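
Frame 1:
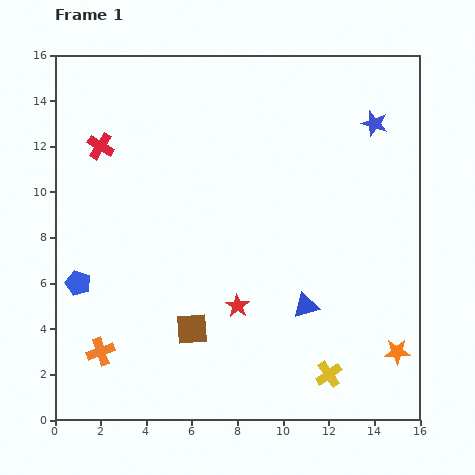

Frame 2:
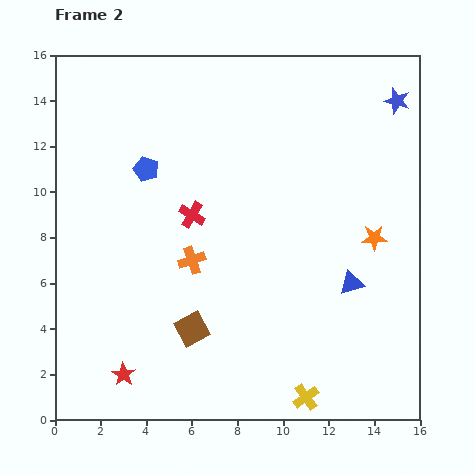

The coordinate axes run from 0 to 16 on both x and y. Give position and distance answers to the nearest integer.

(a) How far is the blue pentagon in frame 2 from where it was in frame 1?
6

The blue pentagon moved from (1, 6) to (4, 11), a distance of √(3² + 5²) ≈ 6.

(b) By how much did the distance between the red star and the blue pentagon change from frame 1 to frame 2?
+2

Distance in frame 1: 7. Distance in frame 2: 9.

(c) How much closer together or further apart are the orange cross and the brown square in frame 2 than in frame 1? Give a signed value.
-1

Distance in frame 1: 4. Distance in frame 2: 3.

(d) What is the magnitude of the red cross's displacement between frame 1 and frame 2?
5

The red cross moved from (2, 12) to (6, 9), a distance of √(4² + 3²) ≈ 5.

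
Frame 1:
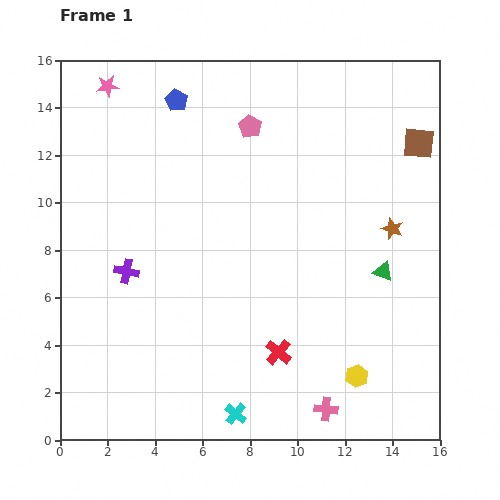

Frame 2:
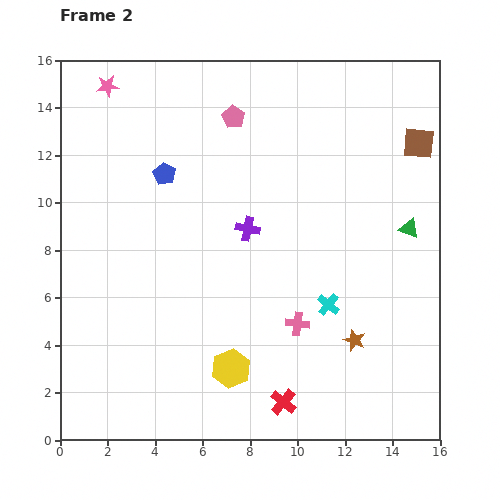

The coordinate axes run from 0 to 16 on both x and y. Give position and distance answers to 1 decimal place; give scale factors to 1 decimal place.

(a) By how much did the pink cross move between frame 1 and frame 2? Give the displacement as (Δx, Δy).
(-1.2, 3.6)

The pink cross was at (11.2, 1.3) in frame 1 and (10.0, 4.9) in frame 2.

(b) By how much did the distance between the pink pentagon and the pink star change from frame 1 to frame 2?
-0.7

Distance in frame 1: 6.2. Distance in frame 2: 5.5.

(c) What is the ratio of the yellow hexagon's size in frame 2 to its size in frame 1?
1.7×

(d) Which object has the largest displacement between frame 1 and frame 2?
the cyan cross

(moved 6.0; next 5.4)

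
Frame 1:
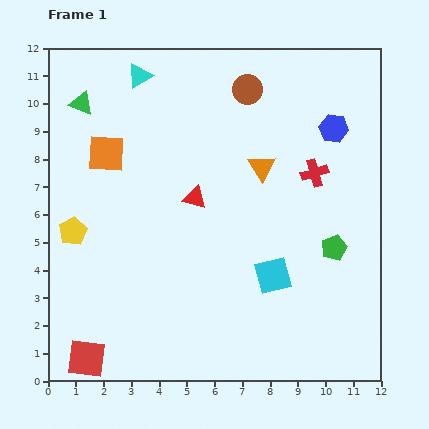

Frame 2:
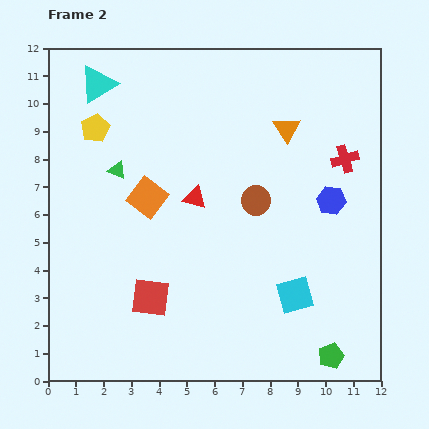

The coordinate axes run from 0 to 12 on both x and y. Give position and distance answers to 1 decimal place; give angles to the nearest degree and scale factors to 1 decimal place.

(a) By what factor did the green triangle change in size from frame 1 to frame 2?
0.8×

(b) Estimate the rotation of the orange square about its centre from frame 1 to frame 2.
34° clockwise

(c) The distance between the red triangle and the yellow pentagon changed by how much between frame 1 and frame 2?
-0.2

Distance in frame 1: 4.6. Distance in frame 2: 4.4.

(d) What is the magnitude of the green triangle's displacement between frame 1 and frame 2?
2.7

The green triangle moved from (1.2, 10.0) to (2.5, 7.6), a distance of √(1.3² + 2.4²) ≈ 2.7.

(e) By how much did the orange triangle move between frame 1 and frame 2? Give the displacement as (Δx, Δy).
(0.9, 1.4)

The orange triangle was at (7.7, 7.7) in frame 1 and (8.6, 9.1) in frame 2.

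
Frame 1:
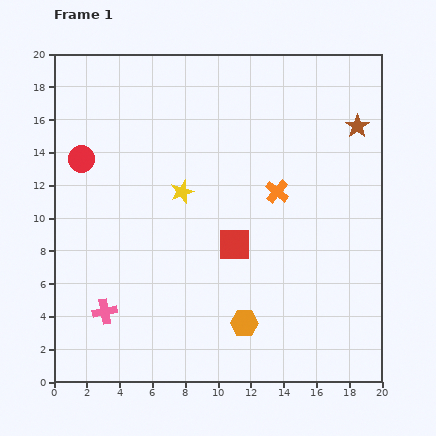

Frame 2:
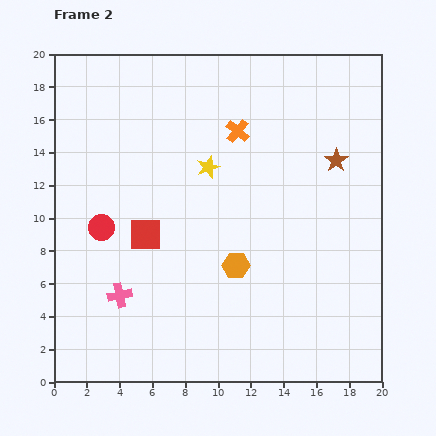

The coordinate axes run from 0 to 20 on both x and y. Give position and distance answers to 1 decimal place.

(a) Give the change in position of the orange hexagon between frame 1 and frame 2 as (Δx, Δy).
(-0.5, 3.5)

The orange hexagon was at (11.6, 3.6) in frame 1 and (11.1, 7.1) in frame 2.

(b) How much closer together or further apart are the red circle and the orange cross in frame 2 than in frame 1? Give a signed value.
-1.9

Distance in frame 1: 12.1. Distance in frame 2: 10.2.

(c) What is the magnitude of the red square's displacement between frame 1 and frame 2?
5.4

The red square moved from (11.0, 8.4) to (5.6, 9.0), a distance of √(5.4² + 0.6²) ≈ 5.4.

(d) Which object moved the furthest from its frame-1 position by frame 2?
the red square

(moved 5.4; next 4.4)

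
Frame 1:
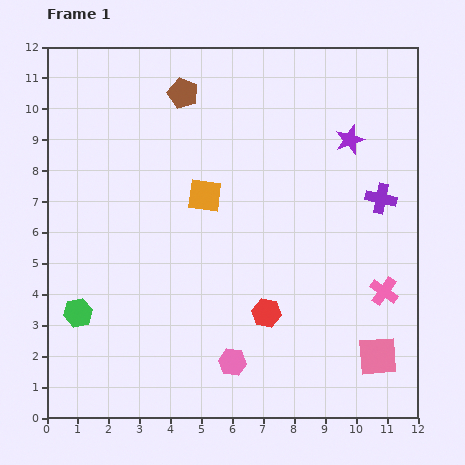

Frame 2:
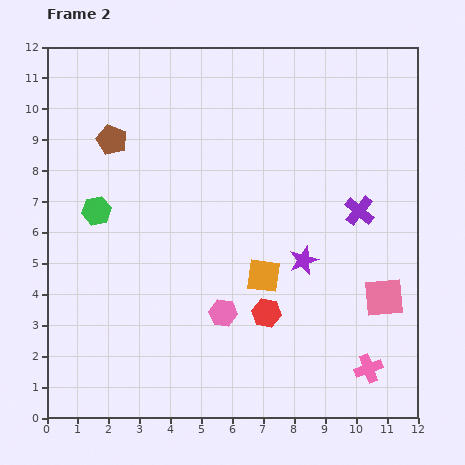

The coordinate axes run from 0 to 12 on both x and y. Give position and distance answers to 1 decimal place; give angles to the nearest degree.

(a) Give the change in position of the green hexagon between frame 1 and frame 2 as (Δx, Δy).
(0.6, 3.3)

The green hexagon was at (1.0, 3.4) in frame 1 and (1.6, 6.7) in frame 2.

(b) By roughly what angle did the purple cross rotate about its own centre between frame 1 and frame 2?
27° clockwise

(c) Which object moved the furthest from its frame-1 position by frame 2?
the purple star

(moved 4.2; next 3.4)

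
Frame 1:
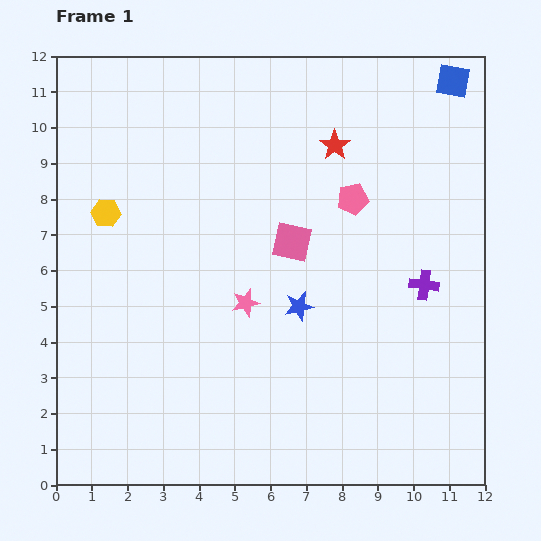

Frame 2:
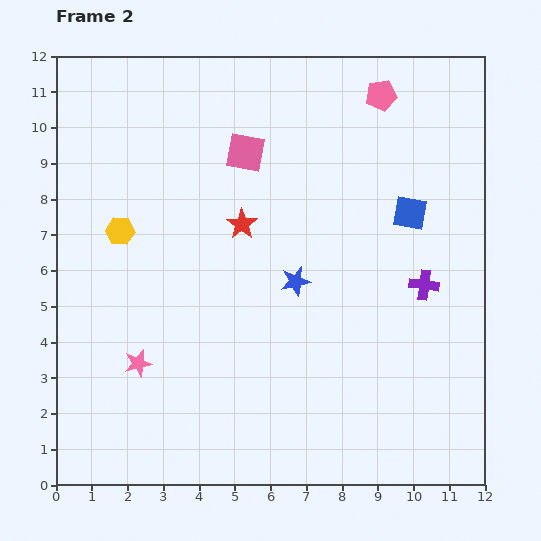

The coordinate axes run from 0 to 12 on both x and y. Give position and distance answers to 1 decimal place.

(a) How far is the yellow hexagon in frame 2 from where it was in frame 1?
0.6

The yellow hexagon moved from (1.4, 7.6) to (1.8, 7.1), a distance of √(0.4² + 0.5²) ≈ 0.6.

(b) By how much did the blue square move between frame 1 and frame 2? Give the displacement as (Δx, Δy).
(-1.2, -3.7)

The blue square was at (11.1, 11.3) in frame 1 and (9.9, 7.6) in frame 2.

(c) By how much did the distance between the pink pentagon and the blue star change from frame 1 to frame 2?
+2.3

Distance in frame 1: 3.4. Distance in frame 2: 5.7.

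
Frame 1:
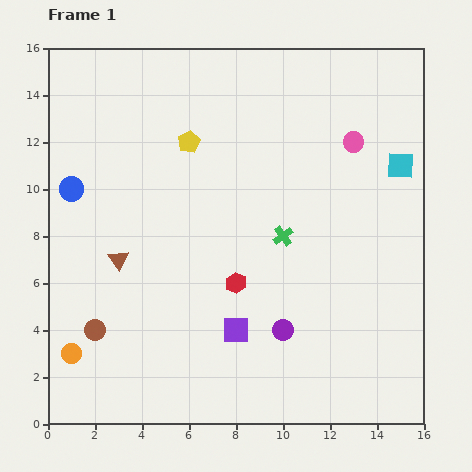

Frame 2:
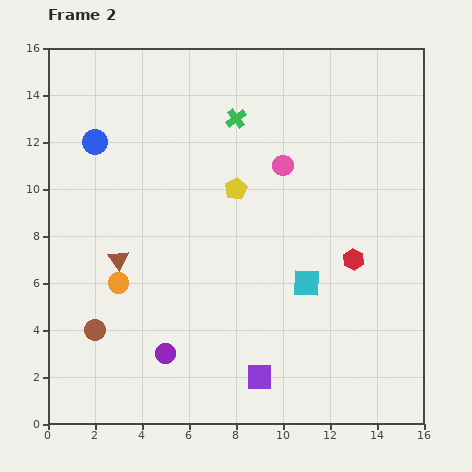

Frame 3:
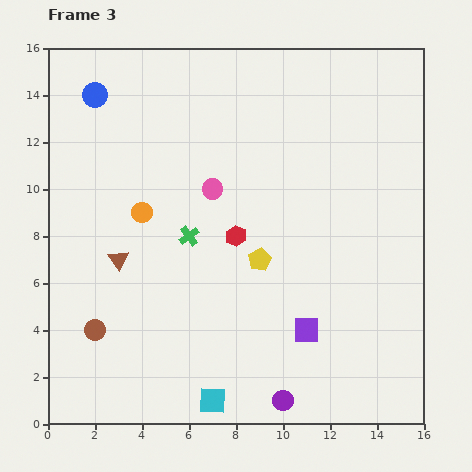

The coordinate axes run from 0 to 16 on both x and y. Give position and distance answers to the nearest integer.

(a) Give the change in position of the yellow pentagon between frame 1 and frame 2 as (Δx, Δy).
(2, -2)

The yellow pentagon was at (6, 12) in frame 1 and (8, 10) in frame 2.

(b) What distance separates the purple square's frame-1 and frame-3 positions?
3

The purple square moved from (8, 4) to (11, 4), a distance of √(3² + 0²) ≈ 3.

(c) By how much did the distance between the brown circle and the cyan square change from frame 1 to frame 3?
-9

Distance in frame 1: 15. Distance in frame 3: 6.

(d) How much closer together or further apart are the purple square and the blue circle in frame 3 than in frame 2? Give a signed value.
+1

Distance in frame 2: 12. Distance in frame 3: 13.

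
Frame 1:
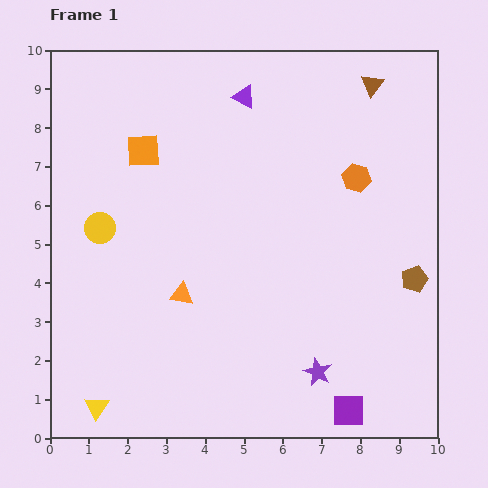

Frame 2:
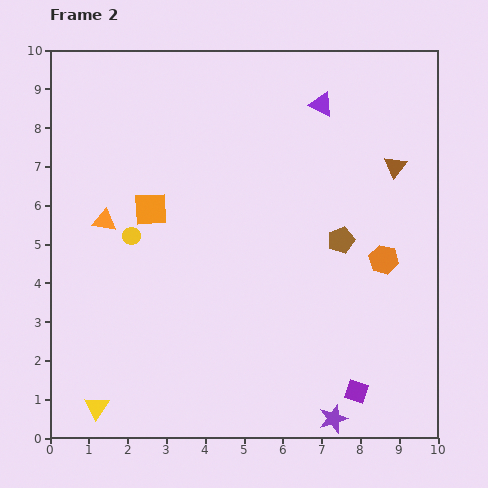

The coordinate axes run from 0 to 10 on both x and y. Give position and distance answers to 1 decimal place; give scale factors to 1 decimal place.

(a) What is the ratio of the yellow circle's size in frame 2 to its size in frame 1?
0.6×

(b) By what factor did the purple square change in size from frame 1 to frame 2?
0.7×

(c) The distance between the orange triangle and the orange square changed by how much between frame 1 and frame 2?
-2.6

Distance in frame 1: 3.8. Distance in frame 2: 1.2.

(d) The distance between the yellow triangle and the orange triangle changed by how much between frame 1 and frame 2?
+1.2

Distance in frame 1: 3.6. Distance in frame 2: 4.8.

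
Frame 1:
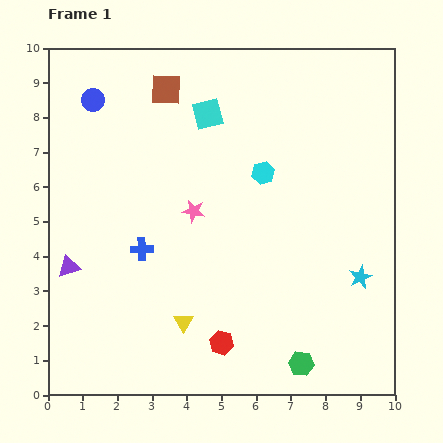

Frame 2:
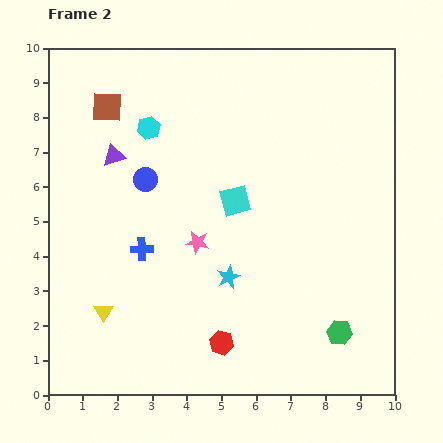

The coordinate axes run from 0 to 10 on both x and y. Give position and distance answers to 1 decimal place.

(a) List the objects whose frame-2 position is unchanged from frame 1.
the red hexagon, the blue cross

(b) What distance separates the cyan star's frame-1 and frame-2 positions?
3.8

The cyan star moved from (9.0, 3.4) to (5.2, 3.4), a distance of √(3.8² + 0.0²) ≈ 3.8.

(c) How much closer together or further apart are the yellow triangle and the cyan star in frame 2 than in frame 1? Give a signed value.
-1.6

Distance in frame 1: 5.3. Distance in frame 2: 3.7.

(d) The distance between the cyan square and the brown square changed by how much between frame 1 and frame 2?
+3.2

Distance in frame 1: 1.4. Distance in frame 2: 4.6.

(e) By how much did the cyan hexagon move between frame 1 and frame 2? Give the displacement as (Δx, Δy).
(-3.3, 1.3)

The cyan hexagon was at (6.2, 6.4) in frame 1 and (2.9, 7.7) in frame 2.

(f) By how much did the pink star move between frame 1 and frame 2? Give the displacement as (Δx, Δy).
(0.1, -0.9)

The pink star was at (4.2, 5.3) in frame 1 and (4.3, 4.4) in frame 2.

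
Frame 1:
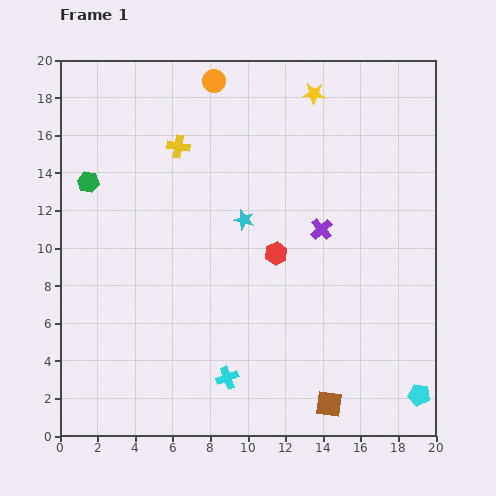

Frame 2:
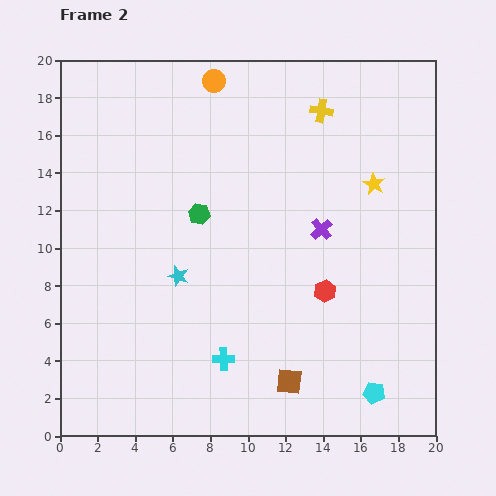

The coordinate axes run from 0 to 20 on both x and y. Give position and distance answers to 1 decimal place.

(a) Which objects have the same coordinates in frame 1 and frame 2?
the orange circle, the purple cross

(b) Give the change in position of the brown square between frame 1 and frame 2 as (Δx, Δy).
(-2.1, 1.2)

The brown square was at (14.3, 1.7) in frame 1 and (12.2, 2.9) in frame 2.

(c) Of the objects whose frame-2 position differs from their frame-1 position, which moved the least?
the cyan cross

(moved 1.0)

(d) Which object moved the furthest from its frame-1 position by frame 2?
the yellow cross

(moved 7.8; next 6.1)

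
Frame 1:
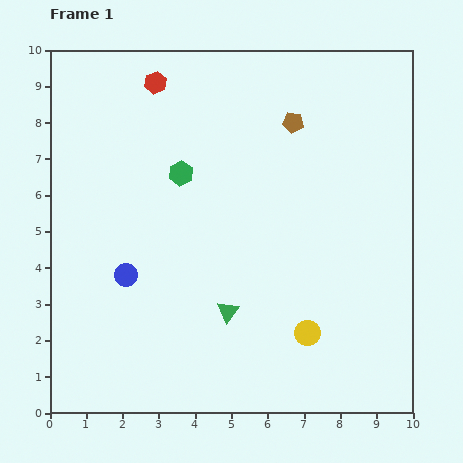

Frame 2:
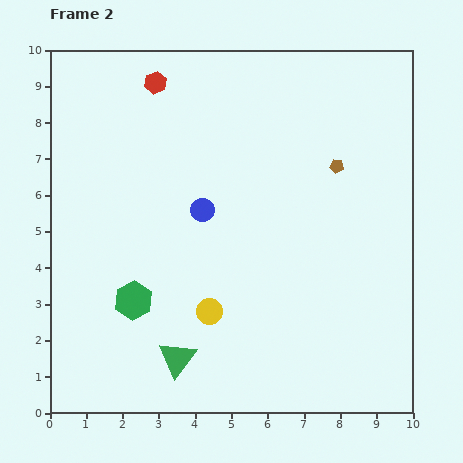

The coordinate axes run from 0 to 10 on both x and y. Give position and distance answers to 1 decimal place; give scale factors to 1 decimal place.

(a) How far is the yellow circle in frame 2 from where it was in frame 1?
2.8

The yellow circle moved from (7.1, 2.2) to (4.4, 2.8), a distance of √(2.7² + 0.6²) ≈ 2.8.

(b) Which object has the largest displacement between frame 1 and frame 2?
the green hexagon

(moved 3.7; next 2.8)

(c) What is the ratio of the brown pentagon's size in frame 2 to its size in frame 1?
0.7×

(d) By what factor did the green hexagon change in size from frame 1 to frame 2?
1.6×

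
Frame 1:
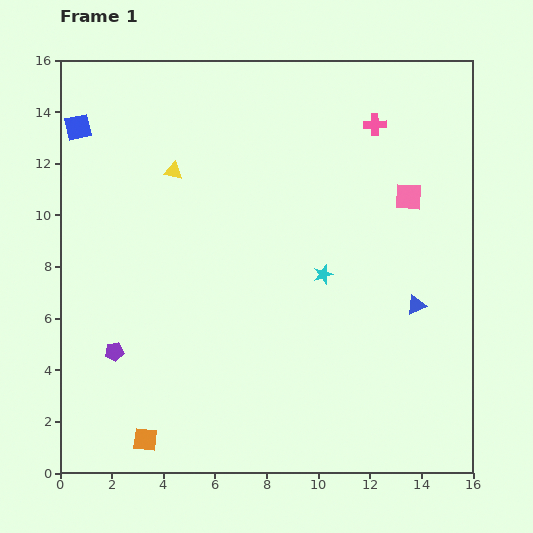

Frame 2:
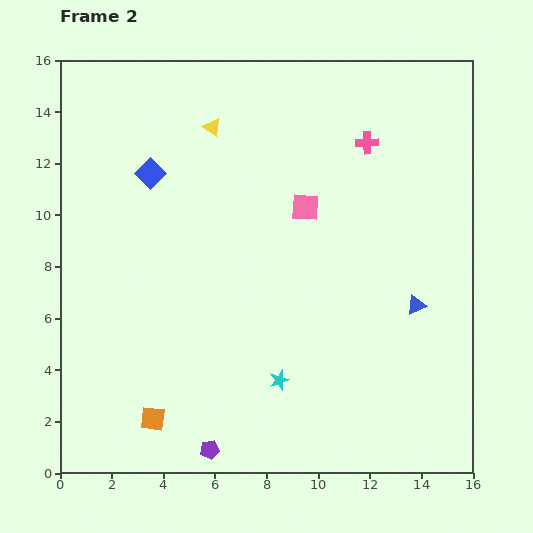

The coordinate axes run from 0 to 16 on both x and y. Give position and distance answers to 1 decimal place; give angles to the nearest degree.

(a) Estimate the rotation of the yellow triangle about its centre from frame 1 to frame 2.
23° clockwise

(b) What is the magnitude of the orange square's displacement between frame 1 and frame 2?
0.9

The orange square moved from (3.3, 1.3) to (3.6, 2.1), a distance of √(0.3² + 0.8²) ≈ 0.9.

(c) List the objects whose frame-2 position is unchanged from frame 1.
the blue triangle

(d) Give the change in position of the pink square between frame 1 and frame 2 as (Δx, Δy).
(-4.0, -0.4)

The pink square was at (13.5, 10.7) in frame 1 and (9.5, 10.3) in frame 2.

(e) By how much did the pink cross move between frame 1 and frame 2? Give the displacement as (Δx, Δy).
(-0.3, -0.7)

The pink cross was at (12.2, 13.5) in frame 1 and (11.9, 12.8) in frame 2.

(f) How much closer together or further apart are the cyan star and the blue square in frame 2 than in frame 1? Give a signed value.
-1.7

Distance in frame 1: 11.1. Distance in frame 2: 9.4.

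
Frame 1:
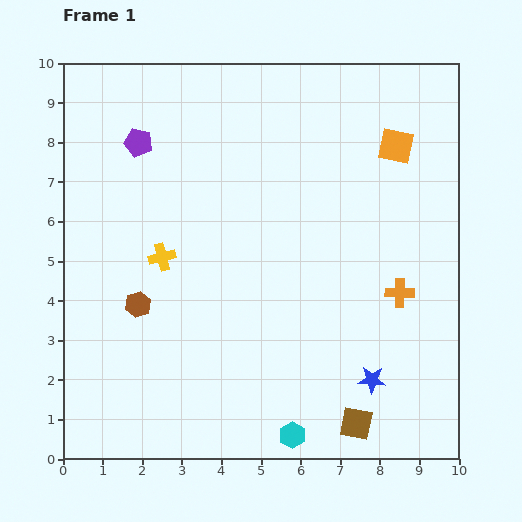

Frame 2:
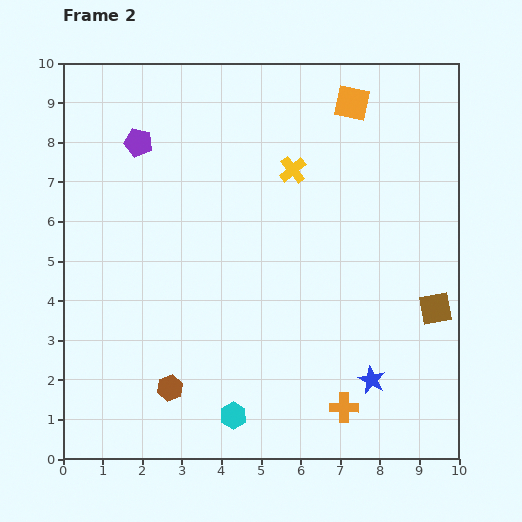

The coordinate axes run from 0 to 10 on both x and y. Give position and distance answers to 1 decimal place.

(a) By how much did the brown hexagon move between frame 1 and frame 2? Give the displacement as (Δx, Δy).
(0.8, -2.1)

The brown hexagon was at (1.9, 3.9) in frame 1 and (2.7, 1.8) in frame 2.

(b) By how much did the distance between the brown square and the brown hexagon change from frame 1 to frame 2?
+0.7

Distance in frame 1: 6.3. Distance in frame 2: 7.0.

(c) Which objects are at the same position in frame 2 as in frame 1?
the purple pentagon, the blue star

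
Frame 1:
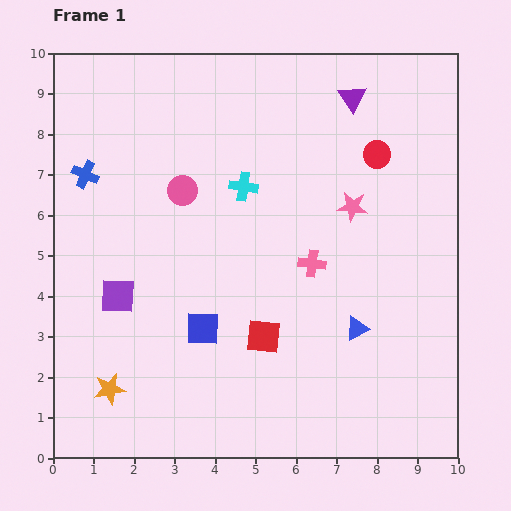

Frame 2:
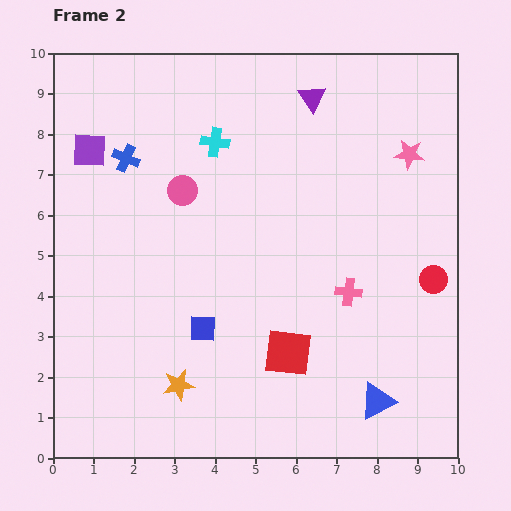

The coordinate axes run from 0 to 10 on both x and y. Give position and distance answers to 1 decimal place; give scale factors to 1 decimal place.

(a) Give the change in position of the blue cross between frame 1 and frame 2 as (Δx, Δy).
(1.0, 0.4)

The blue cross was at (0.8, 7.0) in frame 1 and (1.8, 7.4) in frame 2.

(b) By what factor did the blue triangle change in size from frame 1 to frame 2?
1.5×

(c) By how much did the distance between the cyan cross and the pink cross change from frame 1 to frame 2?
+2.5

Distance in frame 1: 2.5. Distance in frame 2: 5.0.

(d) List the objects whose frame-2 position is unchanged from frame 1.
the pink circle, the blue square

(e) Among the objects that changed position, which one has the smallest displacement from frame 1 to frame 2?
the red square

(moved 0.7)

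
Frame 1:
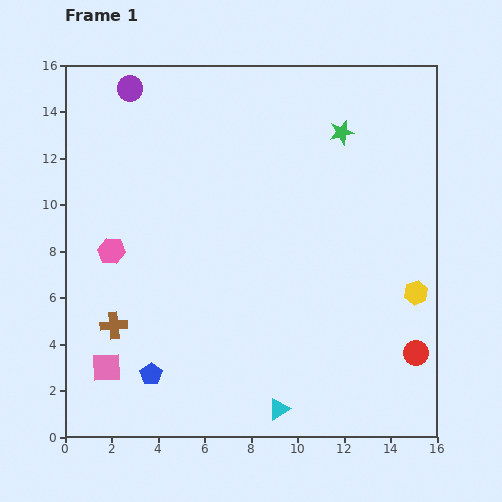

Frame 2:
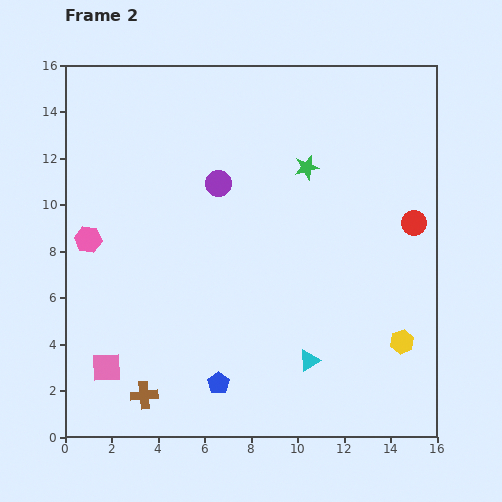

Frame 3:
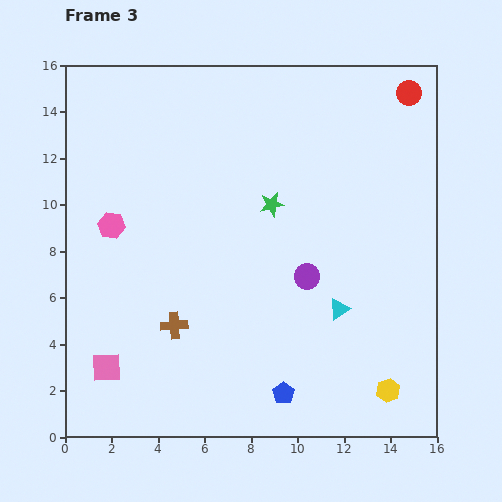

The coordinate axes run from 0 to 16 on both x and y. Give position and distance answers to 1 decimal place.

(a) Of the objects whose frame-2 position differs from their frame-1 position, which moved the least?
the pink hexagon

(moved 1.1)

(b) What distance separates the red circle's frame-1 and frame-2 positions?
5.6

The red circle moved from (15.1, 3.6) to (15.0, 9.2), a distance of √(0.1² + 5.6²) ≈ 5.6.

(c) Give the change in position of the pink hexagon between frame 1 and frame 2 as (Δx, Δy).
(-1.0, 0.5)

The pink hexagon was at (2.0, 8.0) in frame 1 and (1.0, 8.5) in frame 2.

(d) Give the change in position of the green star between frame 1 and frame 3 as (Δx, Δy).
(-3.0, -3.1)

The green star was at (11.9, 13.1) in frame 1 and (8.9, 10.0) in frame 3.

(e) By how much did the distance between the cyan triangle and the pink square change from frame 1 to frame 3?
+2.7

Distance in frame 1: 7.6. Distance in frame 3: 10.3.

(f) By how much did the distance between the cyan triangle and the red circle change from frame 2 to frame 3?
+2.4

Distance in frame 2: 7.4. Distance in frame 3: 9.8.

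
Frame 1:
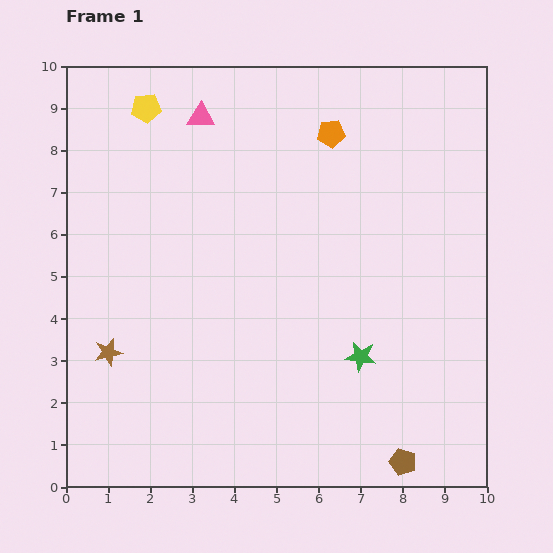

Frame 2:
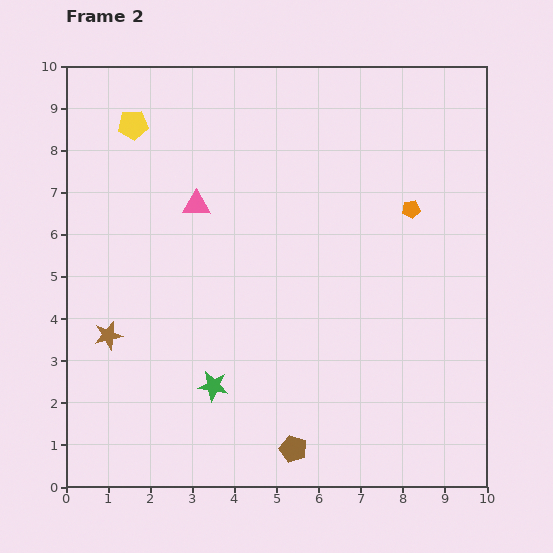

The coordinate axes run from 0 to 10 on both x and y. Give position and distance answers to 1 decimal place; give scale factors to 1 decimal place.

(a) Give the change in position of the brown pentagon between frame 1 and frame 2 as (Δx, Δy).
(-2.6, 0.3)

The brown pentagon was at (8.0, 0.6) in frame 1 and (5.4, 0.9) in frame 2.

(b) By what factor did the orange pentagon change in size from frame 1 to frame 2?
0.7×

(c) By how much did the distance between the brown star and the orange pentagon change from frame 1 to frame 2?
+0.4

Distance in frame 1: 7.4. Distance in frame 2: 7.8.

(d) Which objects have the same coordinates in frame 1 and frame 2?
none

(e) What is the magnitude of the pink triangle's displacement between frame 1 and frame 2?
2.1

The pink triangle moved from (3.2, 8.8) to (3.1, 6.7), a distance of √(0.1² + 2.1²) ≈ 2.1.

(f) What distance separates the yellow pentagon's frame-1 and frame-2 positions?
0.5

The yellow pentagon moved from (1.9, 9.0) to (1.6, 8.6), a distance of √(0.3² + 0.4²) ≈ 0.5.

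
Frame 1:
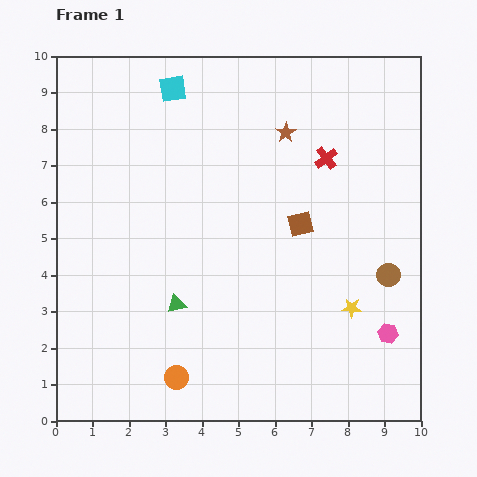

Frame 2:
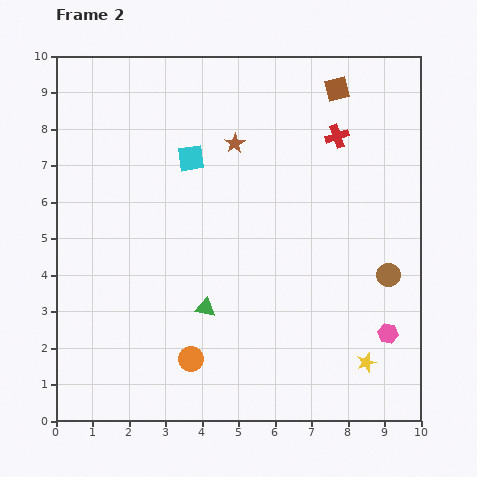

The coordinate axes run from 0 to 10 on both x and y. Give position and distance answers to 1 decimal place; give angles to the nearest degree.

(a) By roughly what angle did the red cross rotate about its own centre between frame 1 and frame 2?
18° clockwise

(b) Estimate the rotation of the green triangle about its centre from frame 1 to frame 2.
25° clockwise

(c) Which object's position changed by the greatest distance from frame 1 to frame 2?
the brown square

(moved 3.8; next 2.0)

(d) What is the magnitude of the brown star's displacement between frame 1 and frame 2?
1.4

The brown star moved from (6.3, 7.9) to (4.9, 7.6), a distance of √(1.4² + 0.3²) ≈ 1.4.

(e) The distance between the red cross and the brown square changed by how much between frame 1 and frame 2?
-0.6

Distance in frame 1: 1.9. Distance in frame 2: 1.3.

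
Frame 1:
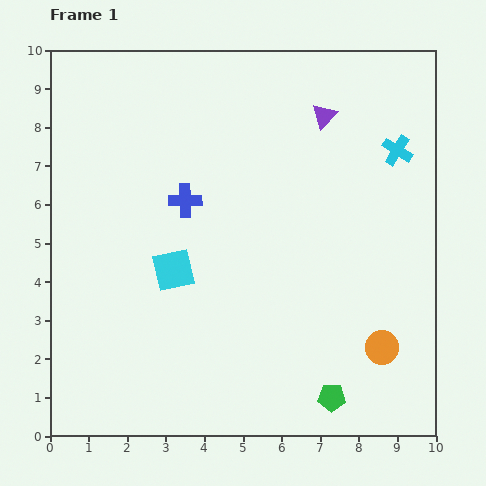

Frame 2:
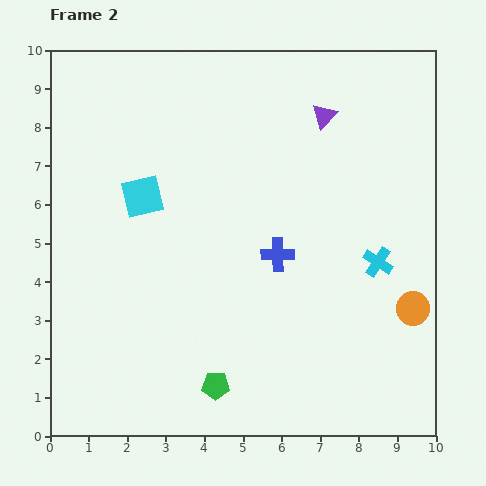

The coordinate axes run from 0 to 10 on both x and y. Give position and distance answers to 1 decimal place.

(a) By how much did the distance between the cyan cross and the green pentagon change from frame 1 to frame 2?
-1.3

Distance in frame 1: 6.6. Distance in frame 2: 5.3.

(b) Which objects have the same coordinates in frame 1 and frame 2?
the purple triangle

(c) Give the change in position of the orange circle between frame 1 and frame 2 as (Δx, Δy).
(0.8, 1.0)

The orange circle was at (8.6, 2.3) in frame 1 and (9.4, 3.3) in frame 2.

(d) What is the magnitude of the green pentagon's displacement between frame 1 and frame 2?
3.0

The green pentagon moved from (7.3, 1.0) to (4.3, 1.3), a distance of √(3.0² + 0.3²) ≈ 3.0.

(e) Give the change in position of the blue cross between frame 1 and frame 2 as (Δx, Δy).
(2.4, -1.4)

The blue cross was at (3.5, 6.1) in frame 1 and (5.9, 4.7) in frame 2.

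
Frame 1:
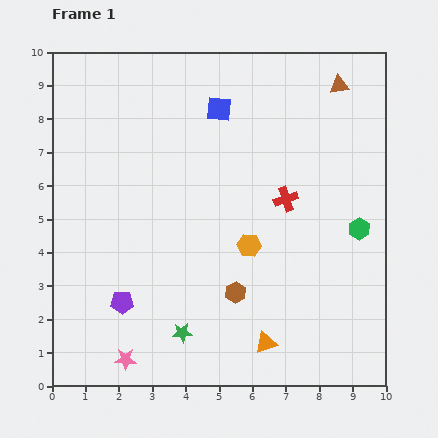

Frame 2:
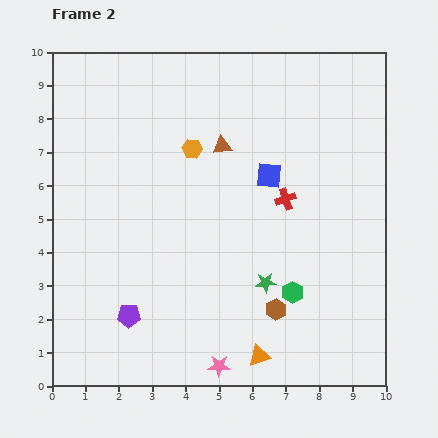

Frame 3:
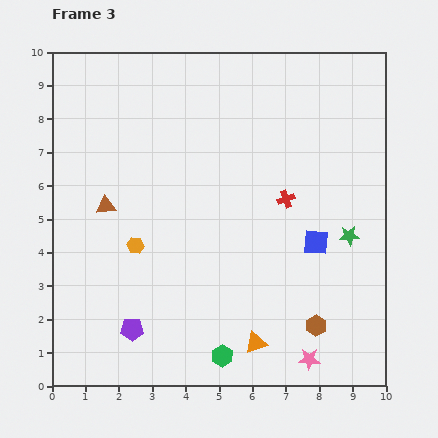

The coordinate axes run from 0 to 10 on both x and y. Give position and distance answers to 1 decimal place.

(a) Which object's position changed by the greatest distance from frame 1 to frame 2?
the brown triangle

(moved 3.9; next 3.4)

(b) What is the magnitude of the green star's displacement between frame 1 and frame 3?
5.8

The green star moved from (3.9, 1.6) to (8.9, 4.5), a distance of √(5.0² + 2.9²) ≈ 5.8.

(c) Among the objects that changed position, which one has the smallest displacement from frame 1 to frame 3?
the orange triangle

(moved 0.3)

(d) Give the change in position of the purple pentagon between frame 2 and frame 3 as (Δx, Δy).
(0.1, -0.4)

The purple pentagon was at (2.3, 2.1) in frame 2 and (2.4, 1.7) in frame 3.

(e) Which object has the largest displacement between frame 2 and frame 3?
the brown triangle

(moved 3.9; next 3.4)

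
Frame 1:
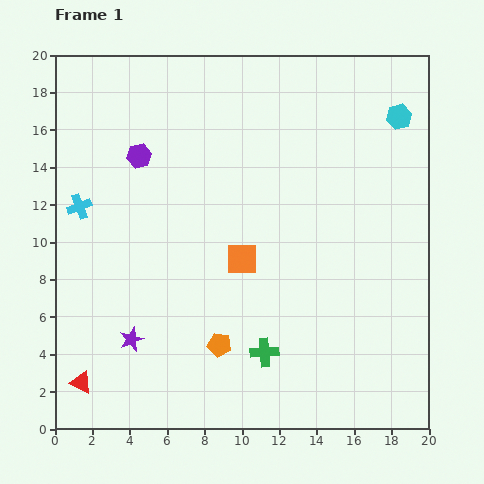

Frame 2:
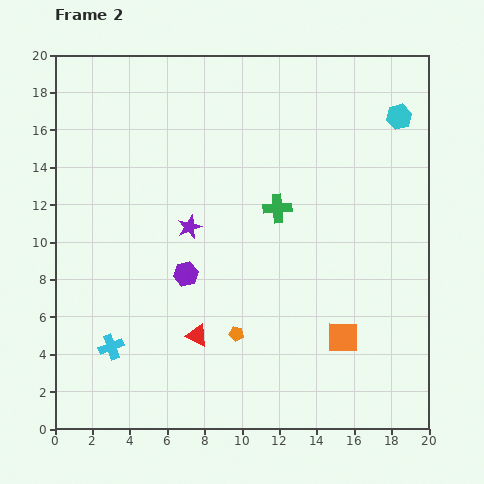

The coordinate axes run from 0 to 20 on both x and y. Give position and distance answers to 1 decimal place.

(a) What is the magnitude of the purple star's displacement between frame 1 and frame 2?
6.8

The purple star moved from (4.1, 4.8) to (7.2, 10.8), a distance of √(3.1² + 6.0²) ≈ 6.8.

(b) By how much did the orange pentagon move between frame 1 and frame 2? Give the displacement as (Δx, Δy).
(0.9, 0.6)

The orange pentagon was at (8.8, 4.5) in frame 1 and (9.7, 5.1) in frame 2.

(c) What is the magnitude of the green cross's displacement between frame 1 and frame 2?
7.7

The green cross moved from (11.2, 4.1) to (11.9, 11.8), a distance of √(0.7² + 7.7²) ≈ 7.7.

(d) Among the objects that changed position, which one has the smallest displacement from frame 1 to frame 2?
the orange pentagon

(moved 1.1)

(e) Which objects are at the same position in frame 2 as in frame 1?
the cyan hexagon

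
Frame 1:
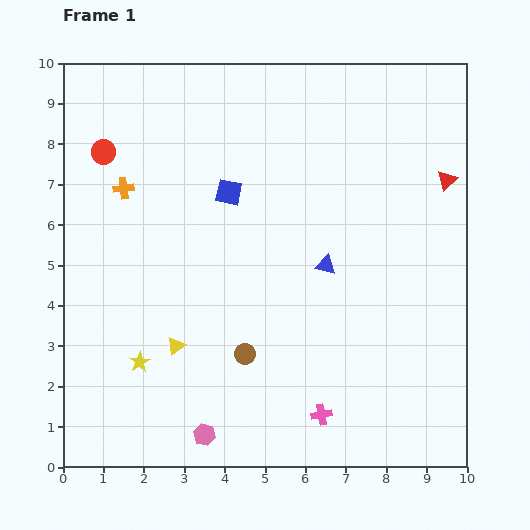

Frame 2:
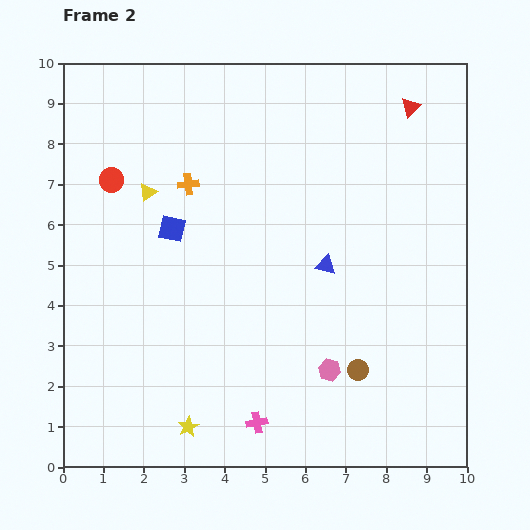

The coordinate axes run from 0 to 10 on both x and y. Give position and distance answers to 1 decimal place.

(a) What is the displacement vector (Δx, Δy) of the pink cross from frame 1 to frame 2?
(-1.6, -0.2)

The pink cross was at (6.4, 1.3) in frame 1 and (4.8, 1.1) in frame 2.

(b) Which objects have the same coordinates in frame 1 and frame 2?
the blue triangle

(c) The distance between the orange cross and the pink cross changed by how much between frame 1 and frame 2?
-1.3

Distance in frame 1: 7.4. Distance in frame 2: 6.1.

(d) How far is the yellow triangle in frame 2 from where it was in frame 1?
3.9

The yellow triangle moved from (2.8, 3.0) to (2.1, 6.8), a distance of √(0.7² + 3.8²) ≈ 3.9.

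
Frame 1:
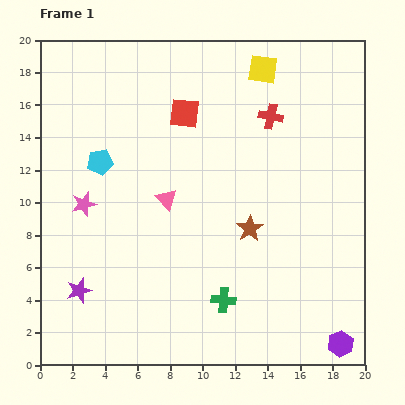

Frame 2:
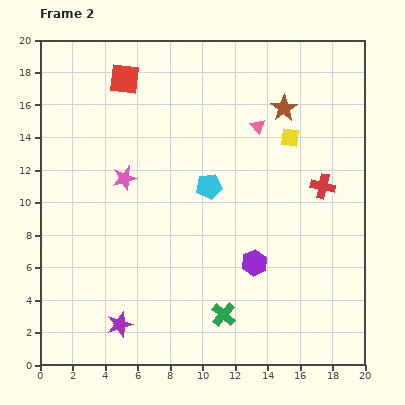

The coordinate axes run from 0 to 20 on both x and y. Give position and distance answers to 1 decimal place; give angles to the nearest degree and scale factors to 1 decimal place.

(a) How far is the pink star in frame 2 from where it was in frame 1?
3.0

The pink star moved from (2.7, 9.9) to (5.2, 11.5), a distance of √(2.5² + 1.6²) ≈ 3.0.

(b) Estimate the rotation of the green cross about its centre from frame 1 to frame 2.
37° clockwise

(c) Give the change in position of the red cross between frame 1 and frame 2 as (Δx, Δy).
(3.2, -4.3)

The red cross was at (14.2, 15.3) in frame 1 and (17.4, 11.0) in frame 2.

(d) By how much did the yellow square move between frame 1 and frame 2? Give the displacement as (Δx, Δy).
(1.7, -4.2)

The yellow square was at (13.7, 18.2) in frame 1 and (15.4, 14.0) in frame 2.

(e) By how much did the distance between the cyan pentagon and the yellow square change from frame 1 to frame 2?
-5.7

Distance in frame 1: 11.5. Distance in frame 2: 5.8.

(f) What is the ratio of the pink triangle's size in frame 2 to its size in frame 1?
0.7×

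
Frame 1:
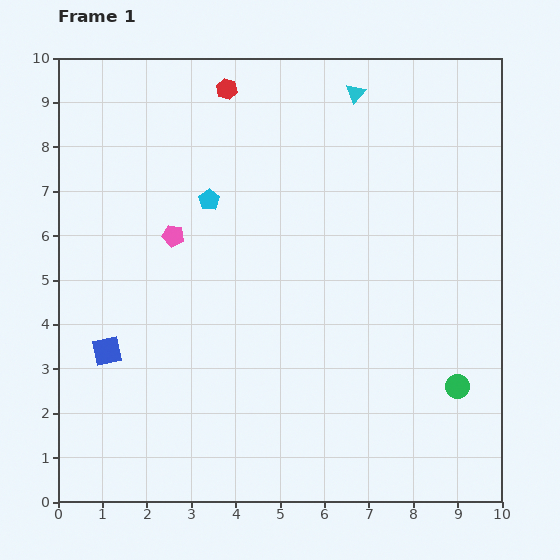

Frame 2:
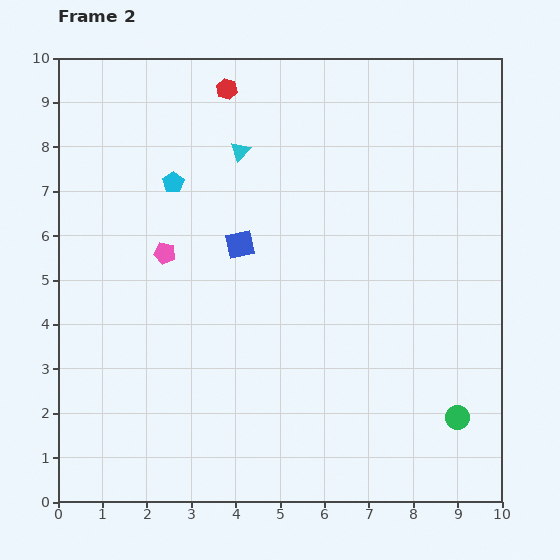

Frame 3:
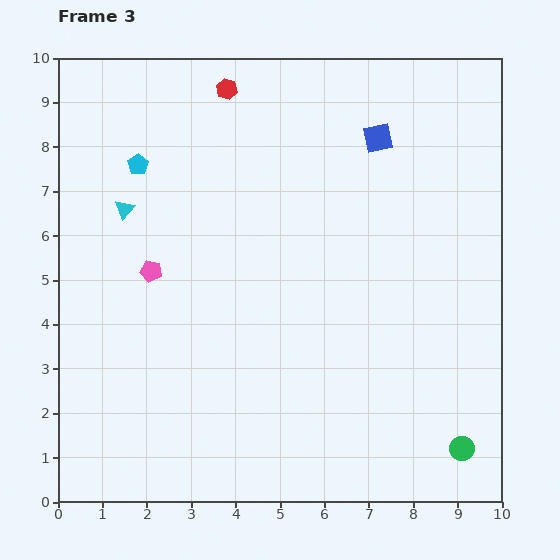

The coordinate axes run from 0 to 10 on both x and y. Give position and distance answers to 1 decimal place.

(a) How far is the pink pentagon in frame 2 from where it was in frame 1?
0.4

The pink pentagon moved from (2.6, 6.0) to (2.4, 5.6), a distance of √(0.2² + 0.4²) ≈ 0.4.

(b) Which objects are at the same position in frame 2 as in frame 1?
the red hexagon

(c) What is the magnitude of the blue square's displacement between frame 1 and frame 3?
7.8

The blue square moved from (1.1, 3.4) to (7.2, 8.2), a distance of √(6.1² + 4.8²) ≈ 7.8.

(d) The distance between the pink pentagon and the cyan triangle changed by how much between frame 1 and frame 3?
-3.7

Distance in frame 1: 5.2. Distance in frame 3: 1.5.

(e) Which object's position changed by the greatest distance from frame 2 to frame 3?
the blue square

(moved 3.9; next 2.9)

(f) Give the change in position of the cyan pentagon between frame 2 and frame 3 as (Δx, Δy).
(-0.8, 0.4)

The cyan pentagon was at (2.6, 7.2) in frame 2 and (1.8, 7.6) in frame 3.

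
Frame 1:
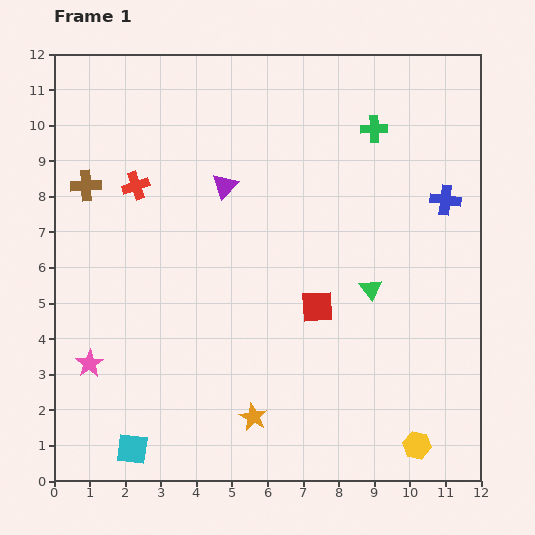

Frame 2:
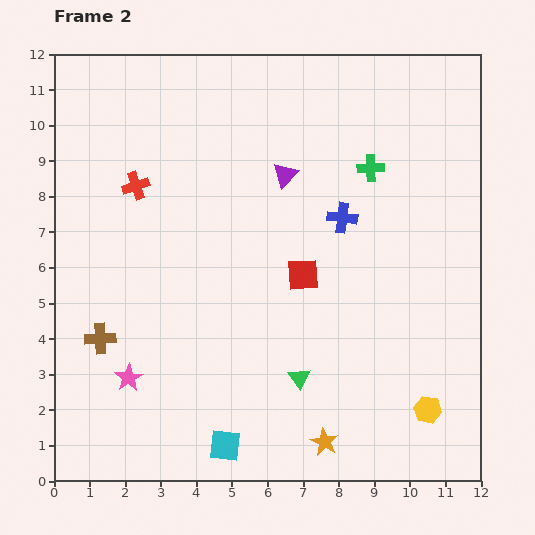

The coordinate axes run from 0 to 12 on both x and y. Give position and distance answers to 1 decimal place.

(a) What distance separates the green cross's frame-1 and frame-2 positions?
1.1

The green cross moved from (9.0, 9.9) to (8.9, 8.8), a distance of √(0.1² + 1.1²) ≈ 1.1.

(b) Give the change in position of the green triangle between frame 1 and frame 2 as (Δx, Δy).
(-2.0, -2.5)

The green triangle was at (8.9, 5.4) in frame 1 and (6.9, 2.9) in frame 2.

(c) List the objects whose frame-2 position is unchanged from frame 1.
the red cross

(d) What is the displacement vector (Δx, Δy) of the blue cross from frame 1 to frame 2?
(-2.9, -0.5)

The blue cross was at (11.0, 7.9) in frame 1 and (8.1, 7.4) in frame 2.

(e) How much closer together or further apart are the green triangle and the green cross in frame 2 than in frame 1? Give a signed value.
+1.7

Distance in frame 1: 4.5. Distance in frame 2: 6.2.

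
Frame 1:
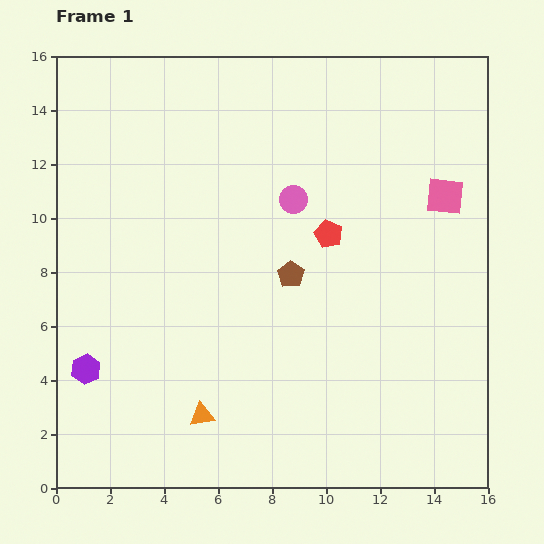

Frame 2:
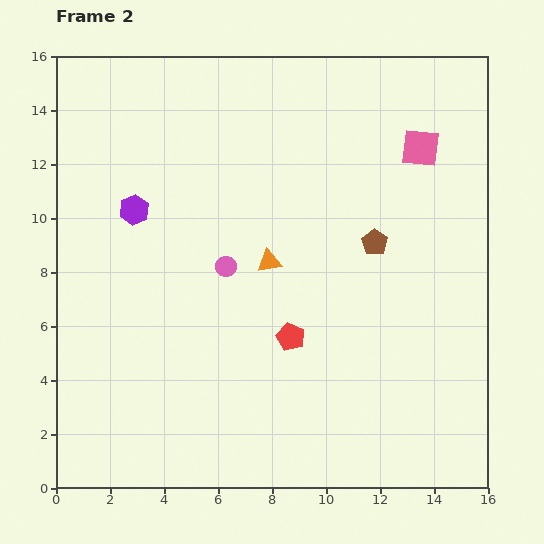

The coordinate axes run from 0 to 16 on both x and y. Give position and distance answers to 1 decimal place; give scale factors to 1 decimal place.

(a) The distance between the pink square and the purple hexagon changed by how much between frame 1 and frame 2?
-4.0

Distance in frame 1: 14.8. Distance in frame 2: 10.8.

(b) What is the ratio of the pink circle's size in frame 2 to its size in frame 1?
0.7×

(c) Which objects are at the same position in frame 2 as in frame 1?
none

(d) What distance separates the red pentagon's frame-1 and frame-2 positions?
4.0

The red pentagon moved from (10.1, 9.4) to (8.7, 5.6), a distance of √(1.4² + 3.8²) ≈ 4.0.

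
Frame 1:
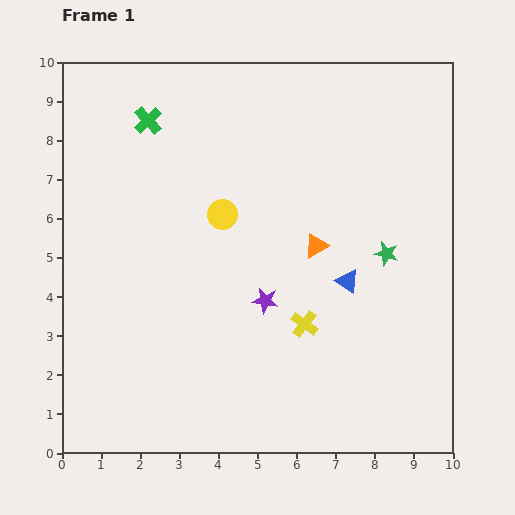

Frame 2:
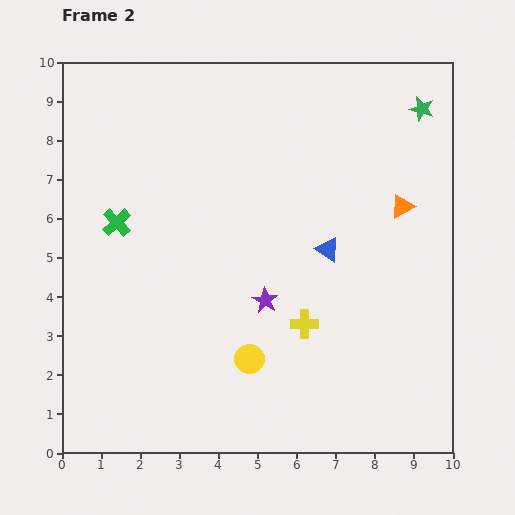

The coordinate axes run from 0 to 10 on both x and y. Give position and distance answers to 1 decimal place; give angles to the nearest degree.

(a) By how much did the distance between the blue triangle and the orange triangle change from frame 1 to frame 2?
+1.0

Distance in frame 1: 1.2. Distance in frame 2: 2.2.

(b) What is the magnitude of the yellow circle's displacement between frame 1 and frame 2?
3.8

The yellow circle moved from (4.1, 6.1) to (4.8, 2.4), a distance of √(0.7² + 3.7²) ≈ 3.8.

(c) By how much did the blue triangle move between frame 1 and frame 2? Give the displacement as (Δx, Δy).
(-0.5, 0.8)

The blue triangle was at (7.3, 4.4) in frame 1 and (6.8, 5.2) in frame 2.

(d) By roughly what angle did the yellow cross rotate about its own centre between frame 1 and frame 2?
36° counter-clockwise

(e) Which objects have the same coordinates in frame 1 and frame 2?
the yellow cross, the purple star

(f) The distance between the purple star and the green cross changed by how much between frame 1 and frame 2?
-1.2

Distance in frame 1: 5.5. Distance in frame 2: 4.3.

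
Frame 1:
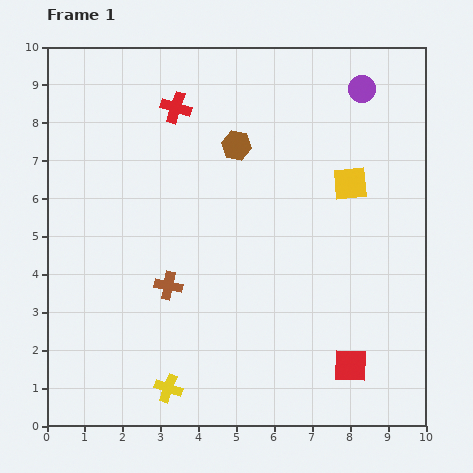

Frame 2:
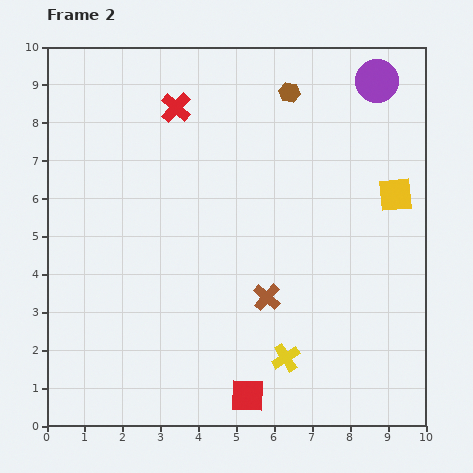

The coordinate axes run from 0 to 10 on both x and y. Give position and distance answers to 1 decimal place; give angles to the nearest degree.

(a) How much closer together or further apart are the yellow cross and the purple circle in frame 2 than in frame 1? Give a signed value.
-1.7

Distance in frame 1: 9.4. Distance in frame 2: 7.7.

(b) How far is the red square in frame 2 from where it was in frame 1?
2.8

The red square moved from (8.0, 1.6) to (5.3, 0.8), a distance of √(2.7² + 0.8²) ≈ 2.8.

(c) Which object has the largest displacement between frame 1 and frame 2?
the yellow cross

(moved 3.2; next 2.8)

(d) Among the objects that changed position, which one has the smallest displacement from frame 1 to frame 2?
the purple circle

(moved 0.4)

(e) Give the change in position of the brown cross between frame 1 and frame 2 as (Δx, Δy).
(2.6, -0.3)

The brown cross was at (3.2, 3.7) in frame 1 and (5.8, 3.4) in frame 2.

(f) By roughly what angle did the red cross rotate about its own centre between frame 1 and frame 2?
26° clockwise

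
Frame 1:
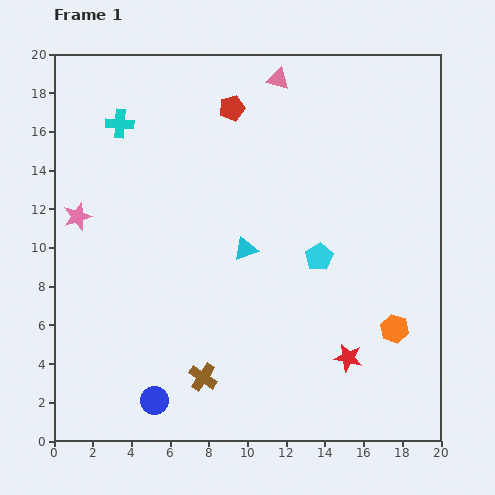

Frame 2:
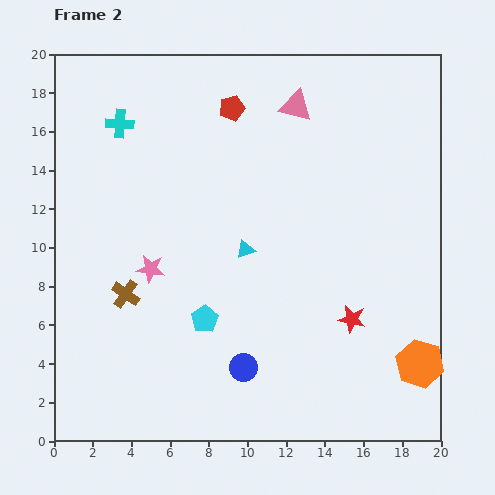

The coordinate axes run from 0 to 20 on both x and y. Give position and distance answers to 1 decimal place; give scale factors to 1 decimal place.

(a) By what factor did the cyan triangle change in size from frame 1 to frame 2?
0.8×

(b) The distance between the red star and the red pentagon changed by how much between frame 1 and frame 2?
-1.7

Distance in frame 1: 14.2. Distance in frame 2: 12.5.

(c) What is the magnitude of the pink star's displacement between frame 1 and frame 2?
4.7

The pink star moved from (1.2, 11.6) to (5.0, 8.9), a distance of √(3.8² + 2.7²) ≈ 4.7.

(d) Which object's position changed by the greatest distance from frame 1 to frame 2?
the cyan pentagon

(moved 6.7; next 5.9)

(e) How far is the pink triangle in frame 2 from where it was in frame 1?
1.7

The pink triangle moved from (11.6, 18.7) to (12.5, 17.3), a distance of √(0.9² + 1.4²) ≈ 1.7.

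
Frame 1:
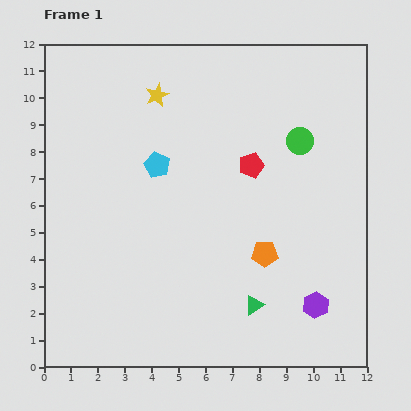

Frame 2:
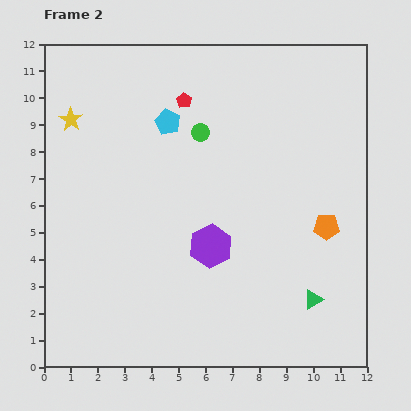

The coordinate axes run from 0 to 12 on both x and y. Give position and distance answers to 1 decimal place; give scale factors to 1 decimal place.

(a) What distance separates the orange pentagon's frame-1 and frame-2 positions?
2.5

The orange pentagon moved from (8.2, 4.2) to (10.5, 5.2), a distance of √(2.3² + 1.0²) ≈ 2.5.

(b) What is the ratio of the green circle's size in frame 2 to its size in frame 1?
0.7×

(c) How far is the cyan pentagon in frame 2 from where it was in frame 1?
1.6

The cyan pentagon moved from (4.2, 7.5) to (4.6, 9.1), a distance of √(0.4² + 1.6²) ≈ 1.6.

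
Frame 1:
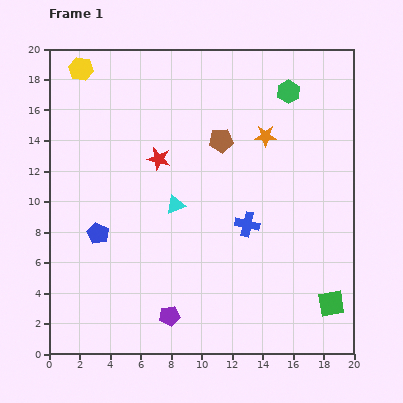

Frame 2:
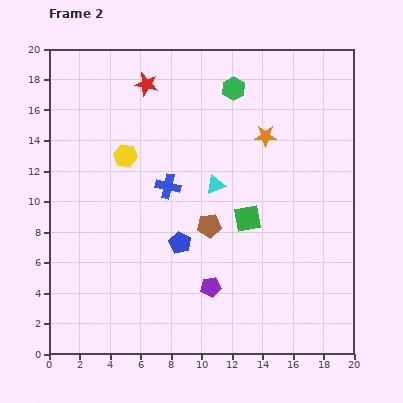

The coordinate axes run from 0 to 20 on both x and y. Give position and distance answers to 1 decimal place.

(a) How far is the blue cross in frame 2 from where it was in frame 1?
5.8

The blue cross moved from (13.0, 8.5) to (7.8, 11.0), a distance of √(5.2² + 2.5²) ≈ 5.8.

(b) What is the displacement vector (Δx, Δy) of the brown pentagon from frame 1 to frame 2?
(-0.8, -5.6)

The brown pentagon was at (11.3, 14.0) in frame 1 and (10.5, 8.4) in frame 2.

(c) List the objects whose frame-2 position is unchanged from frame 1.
the orange star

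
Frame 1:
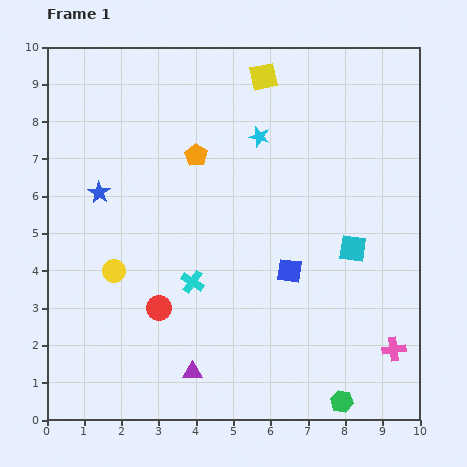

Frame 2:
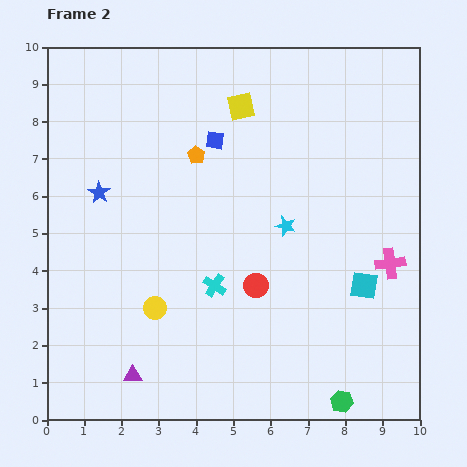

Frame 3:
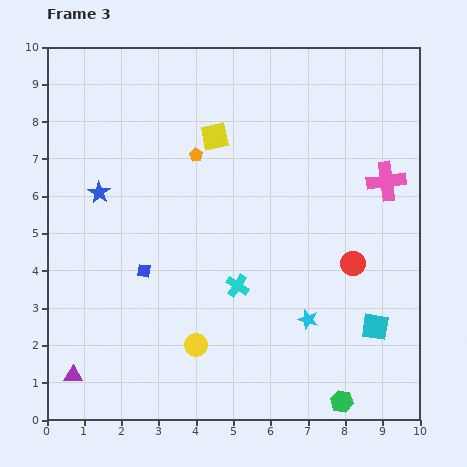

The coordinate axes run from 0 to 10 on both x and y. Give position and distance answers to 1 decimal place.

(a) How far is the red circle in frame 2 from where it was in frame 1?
2.7

The red circle moved from (3.0, 3.0) to (5.6, 3.6), a distance of √(2.6² + 0.6²) ≈ 2.7.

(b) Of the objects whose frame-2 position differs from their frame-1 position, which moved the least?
the cyan cross

(moved 0.6)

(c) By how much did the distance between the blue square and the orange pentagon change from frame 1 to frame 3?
-0.6

Distance in frame 1: 4.0. Distance in frame 3: 3.4.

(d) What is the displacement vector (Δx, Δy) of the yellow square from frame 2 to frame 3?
(-0.7, -0.8)

The yellow square was at (5.2, 8.4) in frame 2 and (4.5, 7.6) in frame 3.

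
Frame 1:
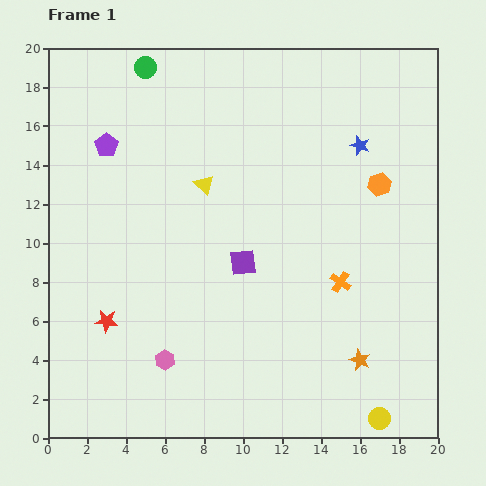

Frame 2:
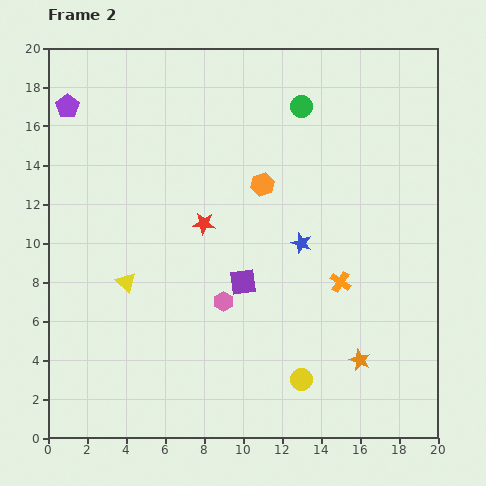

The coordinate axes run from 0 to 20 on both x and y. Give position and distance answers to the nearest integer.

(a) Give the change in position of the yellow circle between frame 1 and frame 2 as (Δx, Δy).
(-4, 2)

The yellow circle was at (17, 1) in frame 1 and (13, 3) in frame 2.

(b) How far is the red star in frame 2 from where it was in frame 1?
7

The red star moved from (3, 6) to (8, 11), a distance of √(5² + 5²) ≈ 7.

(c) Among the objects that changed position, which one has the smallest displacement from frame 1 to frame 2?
the purple square

(moved 1)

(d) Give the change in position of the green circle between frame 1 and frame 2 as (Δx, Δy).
(8, -2)

The green circle was at (5, 19) in frame 1 and (13, 17) in frame 2.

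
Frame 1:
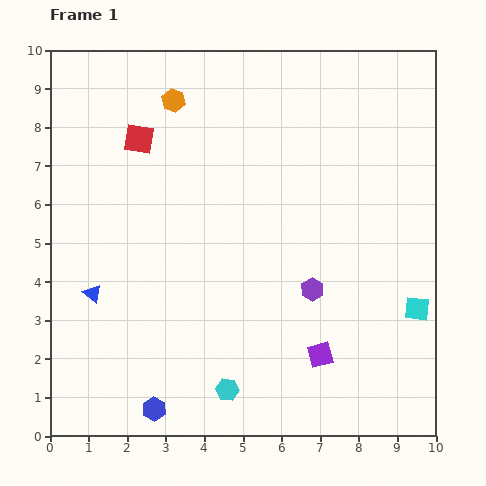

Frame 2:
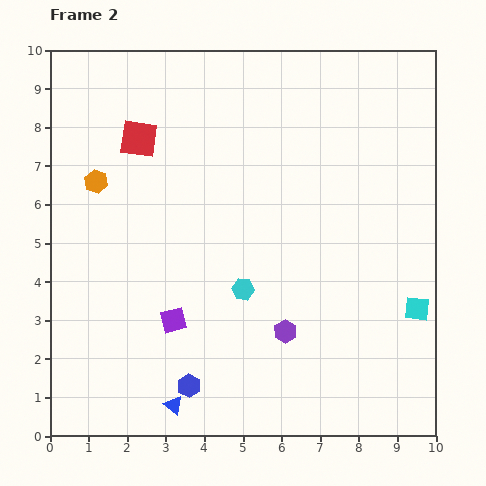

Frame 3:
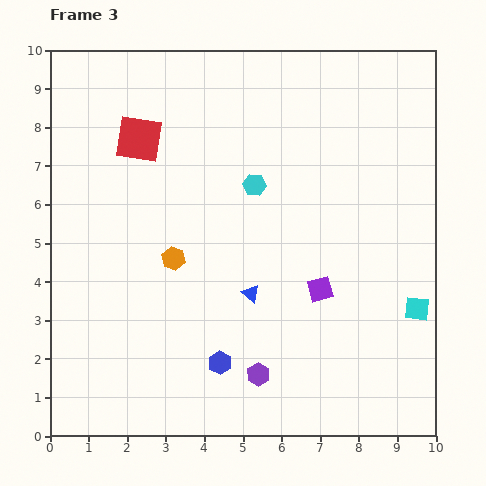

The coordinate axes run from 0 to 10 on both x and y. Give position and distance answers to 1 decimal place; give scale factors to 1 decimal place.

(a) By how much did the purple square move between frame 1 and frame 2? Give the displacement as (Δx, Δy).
(-3.8, 0.9)

The purple square was at (7.0, 2.1) in frame 1 and (3.2, 3.0) in frame 2.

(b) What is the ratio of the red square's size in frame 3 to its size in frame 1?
1.6×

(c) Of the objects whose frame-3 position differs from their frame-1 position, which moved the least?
the purple square

(moved 1.7)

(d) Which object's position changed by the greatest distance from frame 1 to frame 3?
the cyan hexagon

(moved 5.3; next 4.1)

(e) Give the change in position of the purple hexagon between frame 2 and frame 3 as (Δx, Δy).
(-0.7, -1.1)

The purple hexagon was at (6.1, 2.7) in frame 2 and (5.4, 1.6) in frame 3.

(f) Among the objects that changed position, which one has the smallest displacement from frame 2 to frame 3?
the blue hexagon

(moved 1.0)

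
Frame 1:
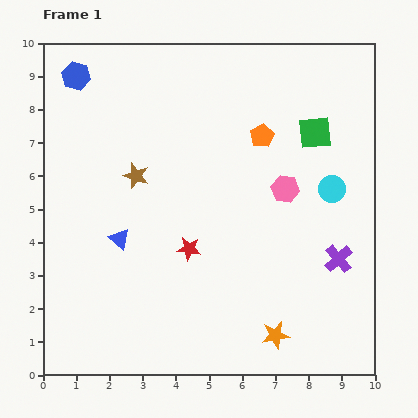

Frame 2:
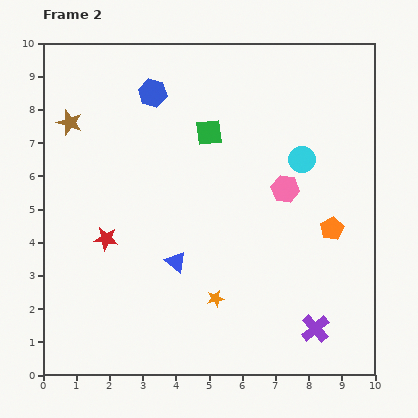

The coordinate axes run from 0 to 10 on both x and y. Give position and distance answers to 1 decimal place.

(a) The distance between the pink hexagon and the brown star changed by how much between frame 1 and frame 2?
+2.3

Distance in frame 1: 4.5. Distance in frame 2: 6.8.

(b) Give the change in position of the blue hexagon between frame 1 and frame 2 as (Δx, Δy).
(2.3, -0.5)

The blue hexagon was at (1.0, 9.0) in frame 1 and (3.3, 8.5) in frame 2.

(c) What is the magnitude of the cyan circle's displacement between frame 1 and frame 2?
1.3

The cyan circle moved from (8.7, 5.6) to (7.8, 6.5), a distance of √(0.9² + 0.9²) ≈ 1.3.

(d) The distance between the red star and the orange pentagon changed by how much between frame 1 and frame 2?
+2.8

Distance in frame 1: 4.0. Distance in frame 2: 6.8.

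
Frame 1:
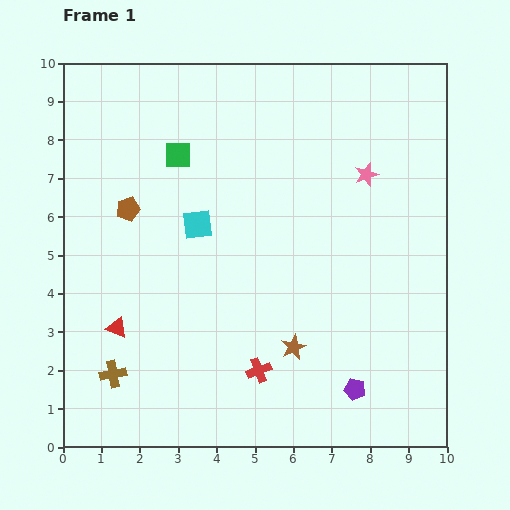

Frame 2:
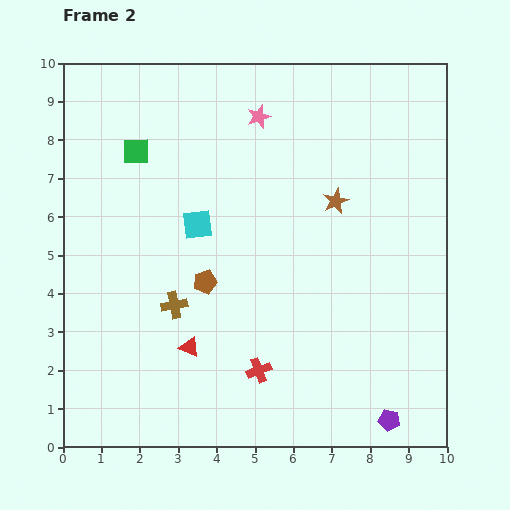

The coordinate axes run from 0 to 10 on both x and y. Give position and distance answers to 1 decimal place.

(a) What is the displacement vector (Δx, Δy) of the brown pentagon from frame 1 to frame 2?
(2.0, -1.9)

The brown pentagon was at (1.7, 6.2) in frame 1 and (3.7, 4.3) in frame 2.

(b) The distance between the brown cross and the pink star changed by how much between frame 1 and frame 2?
-3.0

Distance in frame 1: 8.4. Distance in frame 2: 5.4.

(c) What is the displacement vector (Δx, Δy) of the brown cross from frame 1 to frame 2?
(1.6, 1.8)

The brown cross was at (1.3, 1.9) in frame 1 and (2.9, 3.7) in frame 2.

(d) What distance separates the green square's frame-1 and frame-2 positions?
1.1

The green square moved from (3.0, 7.6) to (1.9, 7.7), a distance of √(1.1² + 0.1²) ≈ 1.1.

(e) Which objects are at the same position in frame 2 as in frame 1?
the cyan square, the red cross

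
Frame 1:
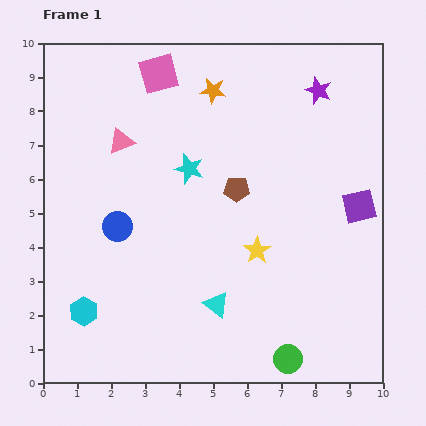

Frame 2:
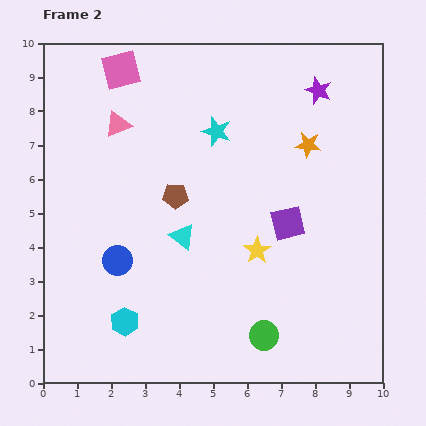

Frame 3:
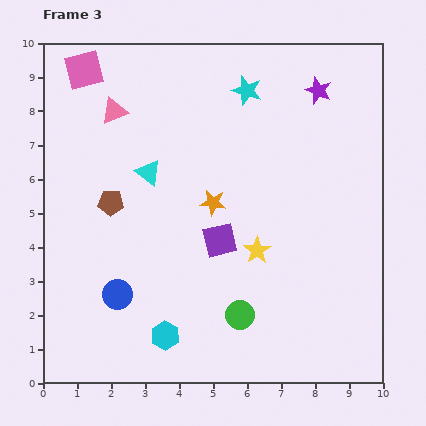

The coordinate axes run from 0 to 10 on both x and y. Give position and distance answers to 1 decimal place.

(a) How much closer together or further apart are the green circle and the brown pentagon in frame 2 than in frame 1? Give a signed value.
-0.3

Distance in frame 1: 5.2. Distance in frame 2: 4.9.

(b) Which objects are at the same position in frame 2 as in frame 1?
the purple star, the yellow star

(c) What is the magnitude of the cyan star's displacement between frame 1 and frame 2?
1.4

The cyan star moved from (4.3, 6.3) to (5.1, 7.4), a distance of √(0.8² + 1.1²) ≈ 1.4.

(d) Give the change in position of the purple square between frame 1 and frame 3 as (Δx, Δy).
(-4.1, -1.0)

The purple square was at (9.3, 5.2) in frame 1 and (5.2, 4.2) in frame 3.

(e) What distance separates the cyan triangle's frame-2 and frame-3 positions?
2.1

The cyan triangle moved from (4.1, 4.3) to (3.1, 6.2), a distance of √(1.0² + 1.9²) ≈ 2.1.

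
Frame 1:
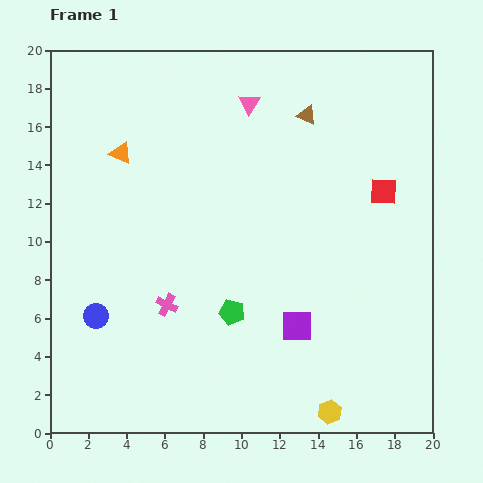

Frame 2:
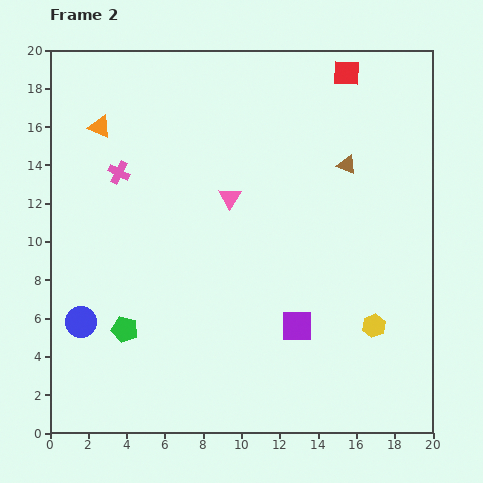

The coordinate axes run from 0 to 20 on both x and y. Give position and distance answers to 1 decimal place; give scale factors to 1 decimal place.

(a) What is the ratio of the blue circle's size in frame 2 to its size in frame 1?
1.3×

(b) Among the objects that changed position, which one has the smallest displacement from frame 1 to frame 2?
the blue circle

(moved 0.9)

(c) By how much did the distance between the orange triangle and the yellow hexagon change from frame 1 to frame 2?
+0.3

Distance in frame 1: 17.4. Distance in frame 2: 17.7.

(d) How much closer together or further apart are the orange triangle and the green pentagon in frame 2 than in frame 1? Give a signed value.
+0.6

Distance in frame 1: 10.1. Distance in frame 2: 10.7.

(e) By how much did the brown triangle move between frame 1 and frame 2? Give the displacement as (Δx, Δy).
(2.1, -2.6)

The brown triangle was at (13.4, 16.6) in frame 1 and (15.5, 14.0) in frame 2.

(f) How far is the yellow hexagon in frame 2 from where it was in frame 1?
5.1

The yellow hexagon moved from (14.6, 1.1) to (16.9, 5.6), a distance of √(2.3² + 4.5²) ≈ 5.1.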